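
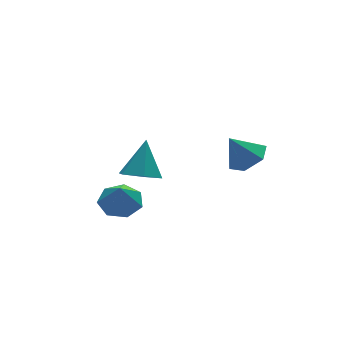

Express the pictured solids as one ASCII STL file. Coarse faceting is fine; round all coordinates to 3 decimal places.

solid 
facet normal 0.489 -0.245 -0.837
outer loop
vertex 4.895 0.203 2.032
vertex 4.044 0.322 1.5
vertex 4.669 1.105 1.636
endloop
endfacet
facet normal 0.489 0.450 0.747
outer loop
vertex 4.895 0.203 2.032
vertex 4.669 1.105 1.636
vertex 3.296 0.698 2.78
endloop
endfacet
facet normal 0.489 -0.245 -0.837
outer loop
vertex 4.669 1.105 1.636
vertex 4.044 0.322 1.5
vertex 3.819 1.224 1.104
endloop
endfacet
facet normal -0.045 0.957 0.286
outer loop
vertex 4.669 1.105 1.636
vertex 3.819 1.224 1.104
vertex 3.296 0.698 2.78
endloop
endfacet
facet normal 0.489 -0.245 -0.837
outer loop
vertex 3.819 1.224 1.104
vertex 4.044 0.322 1.5
vertex 3.194 0.441 0.968
endloop
endfacet
facet normal -0.777 0.628 -0.045
outer loop
vertex 3.819 1.224 1.104
vertex 3.194 0.441 0.968
vertex 3.296 0.698 2.78
endloop
endfacet
facet normal 0.489 -0.245 -0.837
outer loop
vertex 3.194 0.441 0.968
vertex 4.044 0.322 1.5
vertex 3.42 -0.46 1.364
endloop
endfacet
facet normal -0.975 -0.207 0.084
outer loop
vertex 3.194 0.441 0.968
vertex 3.42 -0.46 1.364
vertex 3.296 0.698 2.78
endloop
endfacet
facet normal 0.489 -0.245 -0.837
outer loop
vertex 3.42 -0.46 1.364
vertex 4.044 0.322 1.5
vertex 4.27 -0.579 1.896
endloop
endfacet
facet normal -0.441 -0.713 0.545
outer loop
vertex 3.42 -0.46 1.364
vertex 4.27 -0.579 1.896
vertex 3.296 0.698 2.78
endloop
endfacet
facet normal 0.489 -0.245 -0.837
outer loop
vertex 4.27 -0.579 1.896
vertex 4.044 0.322 1.5
vertex 4.895 0.203 2.032
endloop
endfacet
facet normal 0.291 -0.385 0.876
outer loop
vertex 4.27 -0.579 1.896
vertex 4.895 0.203 2.032
vertex 3.296 0.698 2.78
endloop
endfacet
facet normal 0.167 0.326 -0.931
outer loop
vertex 0.033 4.392 -1.657
vertex -0.545 3.603 -2.037
vertex -0.856 4.566 -1.756
endloop
endfacet
facet normal 0.022 0.577 0.817
outer loop
vertex 0.033 4.392 -1.657
vertex -0.856 4.566 -1.756
vertex -0.775 3.157 -0.763
endloop
endfacet
facet normal 0.168 0.326 -0.930
outer loop
vertex -0.856 4.566 -1.756
vertex -0.545 3.603 -2.037
vertex -1.511 4.015 -2.067
endloop
endfacet
facet normal -0.650 0.412 0.638
outer loop
vertex -0.856 4.566 -1.756
vertex -1.511 4.015 -2.067
vertex -0.775 3.157 -0.763
endloop
endfacet
facet normal 0.168 0.326 -0.930
outer loop
vertex -1.511 4.015 -2.067
vertex -0.545 3.603 -2.037
vertex -1.439 3.154 -2.356
endloop
endfacet
facet normal -0.904 -0.202 0.377
outer loop
vertex -1.511 4.015 -2.067
vertex -1.439 3.154 -2.356
vertex -0.775 3.157 -0.763
endloop
endfacet
facet normal 0.168 0.326 -0.930
outer loop
vertex -1.439 3.154 -2.356
vertex -0.545 3.603 -2.037
vertex -0.694 2.631 -2.405
endloop
endfacet
facet normal -0.549 -0.804 0.230
outer loop
vertex -1.439 3.154 -2.356
vertex -0.694 2.631 -2.405
vertex -0.775 3.157 -0.763
endloop
endfacet
facet normal 0.167 0.327 -0.930
outer loop
vertex -0.694 2.631 -2.405
vertex -0.545 3.603 -2.037
vertex 0.163 2.841 -2.177
endloop
endfacet
facet normal 0.148 -0.940 0.308
outer loop
vertex -0.694 2.631 -2.405
vertex 0.163 2.841 -2.177
vertex -0.775 3.157 -0.763
endloop
endfacet
facet normal 0.167 0.326 -0.930
outer loop
vertex 0.163 2.841 -2.177
vertex -0.545 3.603 -2.037
vertex 0.486 3.625 -1.844
endloop
endfacet
facet normal 0.662 -0.507 0.552
outer loop
vertex 0.163 2.841 -2.177
vertex 0.486 3.625 -1.844
vertex -0.775 3.157 -0.763
endloop
endfacet
facet normal 0.167 0.326 -0.931
outer loop
vertex 0.486 3.625 -1.844
vertex -0.545 3.603 -2.037
vertex 0.033 4.392 -1.657
endloop
endfacet
facet normal 0.605 0.168 0.778
outer loop
vertex 0.486 3.625 -1.844
vertex 0.033 4.392 -1.657
vertex -0.775 3.157 -0.763
endloop
endfacet
facet normal -0.384 -0.451 -0.806
outer loop
vertex -0.669 -0.337 2.36
vertex -1.533 -0.386 2.799
vertex -1.306 0.387 2.258
endloop
endfacet
facet normal 0.750 0.632 -0.196
outer loop
vertex -0.669 -0.337 2.36
vertex -1.306 0.387 2.258
vertex -0.827 0.446 4.281
endloop
endfacet
facet normal -0.383 -0.452 -0.806
outer loop
vertex -1.306 0.387 2.258
vertex -1.533 -0.386 2.799
vertex -2.17 0.338 2.696
endloop
endfacet
facet normal -0.064 0.998 -0.014
outer loop
vertex -1.306 0.387 2.258
vertex -2.17 0.338 2.696
vertex -0.827 0.446 4.281
endloop
endfacet
facet normal -0.383 -0.452 -0.806
outer loop
vertex -2.17 0.338 2.696
vertex -1.533 -0.386 2.799
vertex -2.397 -0.434 3.237
endloop
endfacet
facet normal -0.654 0.554 0.516
outer loop
vertex -2.17 0.338 2.696
vertex -2.397 -0.434 3.237
vertex -0.827 0.446 4.281
endloop
endfacet
facet normal -0.383 -0.452 -0.805
outer loop
vertex -2.397 -0.434 3.237
vertex -1.533 -0.386 2.799
vertex -1.759 -1.158 3.34
endloop
endfacet
facet normal -0.431 -0.257 0.865
outer loop
vertex -2.397 -0.434 3.237
vertex -1.759 -1.158 3.34
vertex -0.827 0.446 4.281
endloop
endfacet
facet normal -0.384 -0.452 -0.805
outer loop
vertex -1.759 -1.158 3.34
vertex -1.533 -0.386 2.799
vertex -0.896 -1.11 2.902
endloop
endfacet
facet normal 0.381 -0.623 0.683
outer loop
vertex -1.759 -1.158 3.34
vertex -0.896 -1.11 2.902
vertex -0.827 0.446 4.281
endloop
endfacet
facet normal -0.384 -0.452 -0.805
outer loop
vertex -0.896 -1.11 2.902
vertex -1.533 -0.386 2.799
vertex -0.669 -0.337 2.36
endloop
endfacet
facet normal 0.972 -0.178 0.153
outer loop
vertex -0.896 -1.11 2.902
vertex -0.669 -0.337 2.36
vertex -0.827 0.446 4.281
endloop
endfacet

endsolid


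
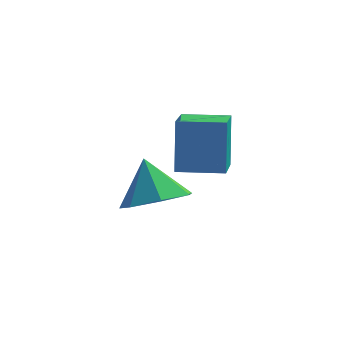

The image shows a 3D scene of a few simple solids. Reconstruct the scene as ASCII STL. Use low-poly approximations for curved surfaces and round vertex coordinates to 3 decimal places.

solid 
facet normal 0.359 -0.419 -0.834
outer loop
vertex -0.466 3.504 -4.032
vertex -1.302 2.836 -4.056
vertex -1.208 3.804 -4.502
endloop
endfacet
facet normal 0.211 0.940 0.267
outer loop
vertex -0.466 3.504 -4.032
vertex -1.208 3.804 -4.502
vertex -1.838 3.464 -2.804
endloop
endfacet
facet normal 0.357 -0.419 -0.835
outer loop
vertex -1.208 3.804 -4.502
vertex -1.302 2.836 -4.056
vertex -2.021 3.376 -4.635
endloop
endfacet
facet normal -0.466 0.885 0.004
outer loop
vertex -1.208 3.804 -4.502
vertex -2.021 3.376 -4.635
vertex -1.838 3.464 -2.804
endloop
endfacet
facet normal 0.358 -0.418 -0.835
outer loop
vertex -2.021 3.376 -4.635
vertex -1.302 2.836 -4.056
vertex -2.292 2.541 -4.333
endloop
endfacet
facet normal -0.940 0.333 0.078
outer loop
vertex -2.021 3.376 -4.635
vertex -2.292 2.541 -4.333
vertex -1.838 3.464 -2.804
endloop
endfacet
facet normal 0.358 -0.418 -0.835
outer loop
vertex -2.292 2.541 -4.333
vertex -1.302 2.836 -4.056
vertex -1.817 1.928 -3.822
endloop
endfacet
facet normal -0.851 -0.298 0.433
outer loop
vertex -2.292 2.541 -4.333
vertex -1.817 1.928 -3.822
vertex -1.838 3.464 -2.804
endloop
endfacet
facet normal 0.358 -0.418 -0.835
outer loop
vertex -1.817 1.928 -3.822
vertex -1.302 2.836 -4.056
vertex -0.954 1.999 -3.487
endloop
endfacet
facet normal -0.267 -0.535 0.802
outer loop
vertex -1.817 1.928 -3.822
vertex -0.954 1.999 -3.487
vertex -1.838 3.464 -2.804
endloop
endfacet
facet normal 0.357 -0.419 -0.835
outer loop
vertex -0.954 1.999 -3.487
vertex -1.302 2.836 -4.056
vertex -0.352 2.7 -3.581
endloop
endfacet
facet normal 0.372 -0.198 0.907
outer loop
vertex -0.954 1.999 -3.487
vertex -0.352 2.7 -3.581
vertex -1.838 3.464 -2.804
endloop
endfacet
facet normal 0.358 -0.418 -0.835
outer loop
vertex -0.352 2.7 -3.581
vertex -1.302 2.836 -4.056
vertex -0.466 3.504 -4.032
endloop
endfacet
facet normal 0.585 0.458 0.669
outer loop
vertex -0.352 2.7 -3.581
vertex -0.466 3.504 -4.032
vertex -1.838 3.464 -2.804
endloop
endfacet
facet normal -0.990 -0.137 -0.024
outer loop
vertex -0.5 1.729 -0.147
vertex -0.674 3.078 -0.65
vertex -0.383 1.157 -1.723
endloop
endfacet
facet normal 0.120 -0.930 0.347
outer loop
vertex 0.954 1.342 -1.69
vertex -0.5 1.729 -0.147
vertex -0.383 1.157 -1.723
endloop
endfacet
facet normal -0.990 -0.137 -0.024
outer loop
vertex -0.383 1.157 -1.723
vertex -0.674 3.078 -0.65
vertex -0.557 2.506 -2.225
endloop
endfacet
facet normal 0.070 -0.340 -0.938
outer loop
vertex -0.557 2.506 -2.225
vertex 0.954 1.342 -1.69
vertex -0.383 1.157 -1.723
endloop
endfacet
facet normal -0.070 0.341 0.938
outer loop
vertex -0.5 1.729 -0.147
vertex 0.663 3.263 -0.617
vertex -0.674 3.078 -0.65
endloop
endfacet
facet normal 0.120 -0.930 0.347
outer loop
vertex 0.837 1.914 -0.115
vertex -0.5 1.729 -0.147
vertex 0.954 1.342 -1.69
endloop
endfacet
facet normal -0.069 0.340 0.938
outer loop
vertex 0.837 1.914 -0.115
vertex 0.663 3.263 -0.617
vertex -0.5 1.729 -0.147
endloop
endfacet
facet normal -0.120 0.930 -0.347
outer loop
vertex -0.674 3.078 -0.65
vertex 0.663 3.263 -0.617
vertex -0.557 2.506 -2.225
endloop
endfacet
facet normal 0.070 -0.341 -0.938
outer loop
vertex 0.78 2.691 -2.193
vertex 0.954 1.342 -1.69
vertex -0.557 2.506 -2.225
endloop
endfacet
facet normal -0.120 0.930 -0.347
outer loop
vertex -0.557 2.506 -2.225
vertex 0.663 3.263 -0.617
vertex 0.78 2.691 -2.193
endloop
endfacet
facet normal 0.990 0.137 0.024
outer loop
vertex 0.78 2.691 -2.193
vertex 0.837 1.914 -0.115
vertex 0.954 1.342 -1.69
endloop
endfacet
facet normal 0.990 0.137 0.024
outer loop
vertex 0.663 3.263 -0.617
vertex 0.837 1.914 -0.115
vertex 0.78 2.691 -2.193
endloop
endfacet

endsolid


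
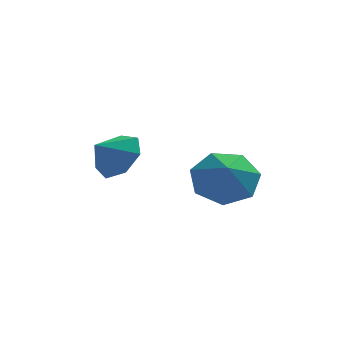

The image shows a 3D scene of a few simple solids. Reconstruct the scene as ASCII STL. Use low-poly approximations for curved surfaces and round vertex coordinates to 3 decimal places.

solid 
facet normal -0.054 0.740 -0.671
outer loop
vertex 4.048 -0.459 -3.258
vertex 3.26 -0.015 -2.705
vertex 4.304 0.144 -2.613
endloop
endfacet
facet normal 0.765 -0.593 0.251
outer loop
vertex 4.048 -0.459 -3.258
vertex 4.304 0.144 -2.613
vertex 3.32 -0.845 -1.955
endloop
endfacet
facet normal -0.054 0.740 -0.670
outer loop
vertex 4.304 0.144 -2.613
vertex 3.26 -0.015 -2.705
vertex 3.774 0.627 -2.037
endloop
endfacet
facet normal 0.655 -0.161 0.738
outer loop
vertex 4.304 0.144 -2.613
vertex 3.774 0.627 -2.037
vertex 3.32 -0.845 -1.955
endloop
endfacet
facet normal -0.054 0.740 -0.670
outer loop
vertex 3.774 0.627 -2.037
vertex 3.26 -0.015 -2.705
vertex 2.857 0.626 -1.964
endloop
endfacet
facet normal 0.079 0.031 0.996
outer loop
vertex 3.774 0.627 -2.037
vertex 2.857 0.626 -1.964
vertex 3.32 -0.845 -1.955
endloop
endfacet
facet normal -0.054 0.741 -0.670
outer loop
vertex 2.857 0.626 -1.964
vertex 3.26 -0.015 -2.705
vertex 2.243 0.142 -2.45
endloop
endfacet
facet normal -0.531 -0.162 0.832
outer loop
vertex 2.857 0.626 -1.964
vertex 2.243 0.142 -2.45
vertex 3.32 -0.845 -1.955
endloop
endfacet
facet normal -0.054 0.741 -0.670
outer loop
vertex 2.243 0.142 -2.45
vertex 3.26 -0.015 -2.705
vertex 2.396 -0.46 -3.128
endloop
endfacet
facet normal -0.715 -0.595 0.367
outer loop
vertex 2.243 0.142 -2.45
vertex 2.396 -0.46 -3.128
vertex 3.32 -0.845 -1.955
endloop
endfacet
facet normal -0.053 0.740 -0.670
outer loop
vertex 2.396 -0.46 -3.128
vertex 3.26 -0.015 -2.705
vertex 3.199 -0.728 -3.488
endloop
endfacet
facet normal -0.335 -0.941 -0.045
outer loop
vertex 2.396 -0.46 -3.128
vertex 3.199 -0.728 -3.488
vertex 3.32 -0.845 -1.955
endloop
endfacet
facet normal -0.053 0.740 -0.670
outer loop
vertex 3.199 -0.728 -3.488
vertex 3.26 -0.015 -2.705
vertex 4.048 -0.459 -3.258
endloop
endfacet
facet normal 0.324 -0.941 -0.097
outer loop
vertex 3.199 -0.728 -3.488
vertex 4.048 -0.459 -3.258
vertex 3.32 -0.845 -1.955
endloop
endfacet
facet normal 0.653 0.437 -0.619
outer loop
vertex 0.647 2.562 -2.098
vertex 0.053 2.42 -2.825
vertex 0.106 3.167 -2.241
endloop
endfacet
facet normal -0.119 0.127 0.985
outer loop
vertex 0.647 2.562 -2.098
vertex 0.106 3.167 -2.241
vertex -0.633 1.96 -2.175
endloop
endfacet
facet normal 0.652 0.438 -0.619
outer loop
vertex 0.106 3.167 -2.241
vertex 0.053 2.42 -2.825
vertex -0.476 3.209 -2.824
endloop
endfacet
facet normal -0.627 0.420 0.656
outer loop
vertex 0.106 3.167 -2.241
vertex -0.476 3.209 -2.824
vertex -0.633 1.96 -2.175
endloop
endfacet
facet normal 0.652 0.438 -0.619
outer loop
vertex -0.476 3.209 -2.824
vertex 0.053 2.42 -2.825
vertex -0.659 2.657 -3.408
endloop
endfacet
facet normal -0.974 0.188 0.127
outer loop
vertex -0.476 3.209 -2.824
vertex -0.659 2.657 -3.408
vertex -0.633 1.96 -2.175
endloop
endfacet
facet normal 0.652 0.437 -0.619
outer loop
vertex -0.659 2.657 -3.408
vertex 0.053 2.42 -2.825
vertex -0.307 1.926 -3.553
endloop
endfacet
facet normal -0.897 -0.392 -0.203
outer loop
vertex -0.659 2.657 -3.408
vertex -0.307 1.926 -3.553
vertex -0.633 1.96 -2.175
endloop
endfacet
facet normal 0.652 0.437 -0.619
outer loop
vertex -0.307 1.926 -3.553
vertex 0.053 2.42 -2.825
vertex 0.316 1.567 -3.15
endloop
endfacet
facet normal -0.455 -0.886 -0.086
outer loop
vertex -0.307 1.926 -3.553
vertex 0.316 1.567 -3.15
vertex -0.633 1.96 -2.175
endloop
endfacet
facet normal 0.653 0.437 -0.619
outer loop
vertex 0.316 1.567 -3.15
vertex 0.053 2.42 -2.825
vertex 0.741 1.85 -2.502
endloop
endfacet
facet normal 0.019 -0.921 0.390
outer loop
vertex 0.316 1.567 -3.15
vertex 0.741 1.85 -2.502
vertex -0.633 1.96 -2.175
endloop
endfacet
facet normal 0.653 0.437 -0.619
outer loop
vertex 0.741 1.85 -2.502
vertex 0.053 2.42 -2.825
vertex 0.647 2.562 -2.098
endloop
endfacet
facet normal 0.169 -0.469 0.867
outer loop
vertex 0.741 1.85 -2.502
vertex 0.647 2.562 -2.098
vertex -0.633 1.96 -2.175
endloop
endfacet

endsolid


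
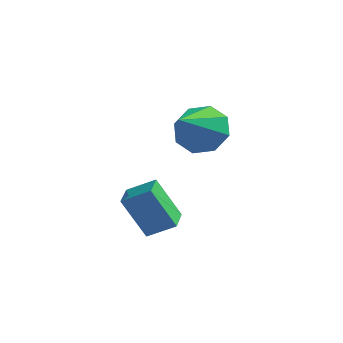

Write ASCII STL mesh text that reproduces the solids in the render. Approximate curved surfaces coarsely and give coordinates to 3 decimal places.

solid 
facet normal 0.101 0.776 -0.623
outer loop
vertex -0.399 3.795 0.067
vertex -1.079 3.482 -0.433
vertex -1.01 4.038 0.271
endloop
endfacet
facet normal 0.366 0.151 0.918
outer loop
vertex -0.399 3.795 0.067
vertex -1.01 4.038 0.271
vertex -1.261 2.078 0.693
endloop
endfacet
facet normal 0.101 0.776 -0.623
outer loop
vertex -1.01 4.038 0.271
vertex -1.079 3.482 -0.433
vertex -1.661 3.956 0.063
endloop
endfacet
facet normal -0.323 0.239 0.916
outer loop
vertex -1.01 4.038 0.271
vertex -1.661 3.956 0.063
vertex -1.261 2.078 0.693
endloop
endfacet
facet normal 0.101 0.776 -0.623
outer loop
vertex -1.661 3.956 0.063
vertex -1.079 3.482 -0.433
vertex -1.972 3.596 -0.436
endloop
endfacet
facet normal -0.848 -0.003 0.530
outer loop
vertex -1.661 3.956 0.063
vertex -1.972 3.596 -0.436
vertex -1.261 2.078 0.693
endloop
endfacet
facet normal 0.101 0.776 -0.622
outer loop
vertex -1.972 3.596 -0.436
vertex -1.079 3.482 -0.433
vertex -1.759 3.17 -0.933
endloop
endfacet
facet normal -0.901 -0.433 -0.015
outer loop
vertex -1.972 3.596 -0.436
vertex -1.759 3.17 -0.933
vertex -1.261 2.078 0.693
endloop
endfacet
facet normal 0.100 0.777 -0.621
outer loop
vertex -1.759 3.17 -0.933
vertex -1.079 3.482 -0.433
vertex -1.148 2.927 -1.138
endloop
endfacet
facet normal -0.451 -0.799 -0.398
outer loop
vertex -1.759 3.17 -0.933
vertex -1.148 2.927 -1.138
vertex -1.261 2.078 0.693
endloop
endfacet
facet normal 0.101 0.777 -0.621
outer loop
vertex -1.148 2.927 -1.138
vertex -1.079 3.482 -0.433
vertex -0.496 3.009 -0.93
endloop
endfacet
facet normal 0.238 -0.887 -0.396
outer loop
vertex -1.148 2.927 -1.138
vertex -0.496 3.009 -0.93
vertex -1.261 2.078 0.693
endloop
endfacet
facet normal 0.100 0.777 -0.622
outer loop
vertex -0.496 3.009 -0.93
vertex -1.079 3.482 -0.433
vertex -0.186 3.369 -0.431
endloop
endfacet
facet normal 0.764 -0.645 -0.010
outer loop
vertex -0.496 3.009 -0.93
vertex -0.186 3.369 -0.431
vertex -1.261 2.078 0.693
endloop
endfacet
facet normal 0.100 0.777 -0.622
outer loop
vertex -0.186 3.369 -0.431
vertex -1.079 3.482 -0.433
vertex -0.399 3.795 0.067
endloop
endfacet
facet normal 0.817 -0.216 0.534
outer loop
vertex -0.186 3.369 -0.431
vertex -0.399 3.795 0.067
vertex -1.261 2.078 0.693
endloop
endfacet
facet normal -0.838 -0.226 -0.496
outer loop
vertex -2.832 1.528 -2.737
vertex -3.018 2.414 -2.827
vertex -2.048 1.557 -4.074
endloop
endfacet
facet normal 0.205 -0.974 0.099
outer loop
vertex -1.202 1.786 -3.573
vertex -2.832 1.528 -2.737
vertex -2.048 1.557 -4.074
endloop
endfacet
facet normal -0.838 -0.227 -0.496
outer loop
vertex -2.048 1.557 -4.074
vertex -3.018 2.414 -2.827
vertex -2.235 2.443 -4.164
endloop
endfacet
facet normal 0.506 0.019 -0.863
outer loop
vertex -2.235 2.443 -4.164
vertex -1.202 1.786 -3.573
vertex -2.048 1.557 -4.074
endloop
endfacet
facet normal -0.506 -0.019 0.862
outer loop
vertex -2.832 1.528 -2.737
vertex -2.172 2.643 -2.326
vertex -3.018 2.414 -2.827
endloop
endfacet
facet normal 0.205 -0.974 0.099
outer loop
vertex -1.985 1.757 -2.236
vertex -2.832 1.528 -2.737
vertex -1.202 1.786 -3.573
endloop
endfacet
facet normal -0.505 -0.019 0.863
outer loop
vertex -1.985 1.757 -2.236
vertex -2.172 2.643 -2.326
vertex -2.832 1.528 -2.737
endloop
endfacet
facet normal -0.205 0.974 -0.099
outer loop
vertex -3.018 2.414 -2.827
vertex -2.172 2.643 -2.326
vertex -2.235 2.443 -4.164
endloop
endfacet
facet normal 0.505 0.018 -0.863
outer loop
vertex -1.388 2.672 -3.663
vertex -1.202 1.786 -3.573
vertex -2.235 2.443 -4.164
endloop
endfacet
facet normal -0.205 0.974 -0.099
outer loop
vertex -2.235 2.443 -4.164
vertex -2.172 2.643 -2.326
vertex -1.388 2.672 -3.663
endloop
endfacet
facet normal 0.838 0.226 0.496
outer loop
vertex -1.388 2.672 -3.663
vertex -1.985 1.757 -2.236
vertex -1.202 1.786 -3.573
endloop
endfacet
facet normal 0.838 0.227 0.496
outer loop
vertex -2.172 2.643 -2.326
vertex -1.985 1.757 -2.236
vertex -1.388 2.672 -3.663
endloop
endfacet

endsolid


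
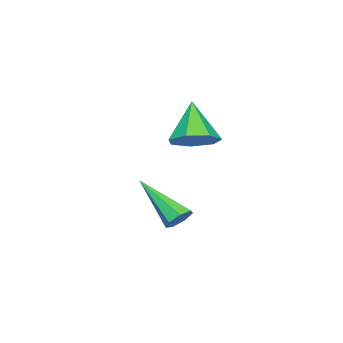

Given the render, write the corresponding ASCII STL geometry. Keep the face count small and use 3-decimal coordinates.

solid 
facet normal 0.460 0.309 -0.832
outer loop
vertex 0.081 1.763 1.353
vertex -0.543 2.34 1.222
vertex 0.19 2.434 1.662
endloop
endfacet
facet normal 0.602 -0.413 0.684
outer loop
vertex 0.081 1.763 1.353
vertex 0.19 2.434 1.662
vertex -1.317 1.82 2.618
endloop
endfacet
facet normal 0.460 0.310 -0.832
outer loop
vertex 0.19 2.434 1.662
vertex -0.543 2.34 1.222
vertex -0.254 3.034 1.64
endloop
endfacet
facet normal 0.405 0.331 0.852
outer loop
vertex 0.19 2.434 1.662
vertex -0.254 3.034 1.64
vertex -1.317 1.82 2.618
endloop
endfacet
facet normal 0.460 0.309 -0.832
outer loop
vertex -0.254 3.034 1.64
vertex -0.543 2.34 1.222
vertex -0.915 3.111 1.303
endloop
endfacet
facet normal -0.242 0.728 0.641
outer loop
vertex -0.254 3.034 1.64
vertex -0.915 3.111 1.303
vertex -1.317 1.82 2.618
endloop
endfacet
facet normal 0.462 0.310 -0.831
outer loop
vertex -0.915 3.111 1.303
vertex -0.543 2.34 1.222
vertex -1.296 2.609 0.904
endloop
endfacet
facet normal -0.852 0.479 0.210
outer loop
vertex -0.915 3.111 1.303
vertex -1.296 2.609 0.904
vertex -1.317 1.82 2.618
endloop
endfacet
facet normal 0.462 0.310 -0.831
outer loop
vertex -1.296 2.609 0.904
vertex -0.543 2.34 1.222
vertex -1.11 1.904 0.744
endloop
endfacet
facet normal -0.967 -0.228 -0.117
outer loop
vertex -1.296 2.609 0.904
vertex -1.11 1.904 0.744
vertex -1.317 1.82 2.618
endloop
endfacet
facet normal 0.462 0.311 -0.831
outer loop
vertex -1.11 1.904 0.744
vertex -0.543 2.34 1.222
vertex -0.497 1.528 0.944
endloop
endfacet
facet normal -0.498 -0.862 -0.094
outer loop
vertex -1.11 1.904 0.744
vertex -0.497 1.528 0.944
vertex -1.317 1.82 2.618
endloop
endfacet
facet normal 0.462 0.311 -0.831
outer loop
vertex -0.497 1.528 0.944
vertex -0.543 2.34 1.222
vertex 0.081 1.763 1.353
endloop
endfacet
facet normal 0.199 -0.944 0.262
outer loop
vertex -0.497 1.528 0.944
vertex 0.081 1.763 1.353
vertex -1.317 1.82 2.618
endloop
endfacet
facet normal 0.149 0.774 -0.615
outer loop
vertex 0.11 1.796 -2.195
vertex -0.433 1.871 -2.232
vertex -0.08 2.09 -1.871
endloop
endfacet
facet normal 0.848 -0.036 0.529
outer loop
vertex 0.11 1.796 -2.195
vertex -0.08 2.09 -1.871
vertex -0.747 0.229 -0.928
endloop
endfacet
facet normal 0.148 0.775 -0.614
outer loop
vertex -0.08 2.09 -1.871
vertex -0.433 1.871 -2.232
vertex -0.537 2.219 -1.818
endloop
endfacet
facet normal 0.212 0.380 0.900
outer loop
vertex -0.08 2.09 -1.871
vertex -0.537 2.219 -1.818
vertex -0.747 0.229 -0.928
endloop
endfacet
facet normal 0.148 0.775 -0.614
outer loop
vertex -0.537 2.219 -1.818
vertex -0.433 1.871 -2.232
vertex -0.915 2.086 -2.077
endloop
endfacet
facet normal -0.610 0.376 0.697
outer loop
vertex -0.537 2.219 -1.818
vertex -0.915 2.086 -2.077
vertex -0.747 0.229 -0.928
endloop
endfacet
facet normal 0.147 0.774 -0.615
outer loop
vertex -0.915 2.086 -2.077
vertex -0.433 1.871 -2.232
vertex -0.931 1.791 -2.452
endloop
endfacet
facet normal -0.996 -0.043 0.076
outer loop
vertex -0.915 2.086 -2.077
vertex -0.931 1.791 -2.452
vertex -0.747 0.229 -0.928
endloop
endfacet
facet normal 0.147 0.775 -0.615
outer loop
vertex -0.931 1.791 -2.452
vertex -0.433 1.871 -2.232
vertex -0.572 1.557 -2.661
endloop
endfacet
facet normal -0.658 -0.564 -0.499
outer loop
vertex -0.931 1.791 -2.452
vertex -0.572 1.557 -2.661
vertex -0.747 0.229 -0.928
endloop
endfacet
facet normal 0.148 0.775 -0.615
outer loop
vertex -0.572 1.557 -2.661
vertex -0.433 1.871 -2.232
vertex -0.108 1.559 -2.547
endloop
endfacet
facet normal 0.149 -0.792 -0.592
outer loop
vertex -0.572 1.557 -2.661
vertex -0.108 1.559 -2.547
vertex -0.747 0.229 -0.928
endloop
endfacet
facet normal 0.149 0.775 -0.614
outer loop
vertex -0.108 1.559 -2.547
vertex -0.433 1.871 -2.232
vertex 0.11 1.796 -2.195
endloop
endfacet
facet normal 0.820 -0.556 -0.133
outer loop
vertex -0.108 1.559 -2.547
vertex 0.11 1.796 -2.195
vertex -0.747 0.229 -0.928
endloop
endfacet

endsolid


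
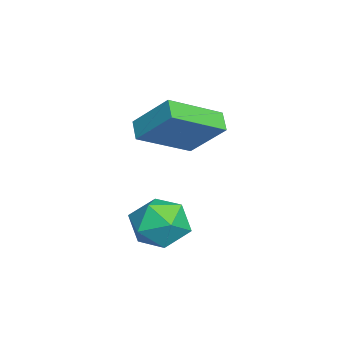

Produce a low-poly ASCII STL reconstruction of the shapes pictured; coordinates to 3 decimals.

solid 
facet normal 0.361 0.852 0.380
outer loop
vertex 0.096 3.356 -2.831
vertex -0.167 3.041 -1.875
vertex 0.773 2.813 -2.257
endloop
endfacet
facet normal 0.714 0.667 -0.212
outer loop
vertex 0.096 3.356 -2.831
vertex 0.773 2.813 -2.257
vertex 0.666 2.605 -3.272
endloop
endfacet
facet normal 0.242 0.621 -0.745
outer loop
vertex 0.096 3.356 -2.831
vertex 0.666 2.605 -3.272
vertex -0.341 2.705 -3.516
endloop
endfacet
facet normal -0.402 0.778 -0.483
outer loop
vertex 0.096 3.356 -2.831
vertex -0.341 2.705 -3.516
vertex -0.856 2.974 -2.653
endloop
endfacet
facet normal -0.329 0.920 0.213
outer loop
vertex 0.096 3.356 -2.831
vertex -0.856 2.974 -2.653
vertex -0.167 3.041 -1.875
endloop
endfacet
facet normal 0.994 0.019 -0.109
outer loop
vertex 0.666 2.605 -3.272
vertex 0.773 2.813 -2.257
vertex 0.756 1.826 -2.587
endloop
endfacet
facet normal 0.422 0.318 0.849
outer loop
vertex 0.773 2.813 -2.257
vertex -0.167 3.041 -1.875
vertex 0.241 2.095 -1.724
endloop
endfacet
facet normal -0.695 0.428 0.578
outer loop
vertex -0.167 3.041 -1.875
vertex -0.856 2.974 -2.653
vertex -0.766 2.195 -1.968
endloop
endfacet
facet normal -0.814 0.197 -0.547
outer loop
vertex -0.856 2.974 -2.653
vertex -0.341 2.705 -3.516
vertex -0.873 1.987 -2.983
endloop
endfacet
facet normal 0.230 -0.056 -0.972
outer loop
vertex -0.341 2.705 -3.516
vertex 0.666 2.605 -3.272
vertex 0.067 1.759 -3.365
endloop
endfacet
facet normal 0.402 -0.778 0.483
outer loop
vertex -0.196 1.444 -2.409
vertex 0.756 1.826 -2.587
vertex 0.241 2.095 -1.724
endloop
endfacet
facet normal -0.242 -0.621 0.745
outer loop
vertex -0.196 1.444 -2.409
vertex 0.241 2.095 -1.724
vertex -0.766 2.195 -1.968
endloop
endfacet
facet normal -0.714 -0.667 0.212
outer loop
vertex -0.196 1.444 -2.409
vertex -0.766 2.195 -1.968
vertex -0.873 1.987 -2.983
endloop
endfacet
facet normal -0.361 -0.852 -0.380
outer loop
vertex -0.196 1.444 -2.409
vertex -0.873 1.987 -2.983
vertex 0.067 1.759 -3.365
endloop
endfacet
facet normal 0.329 -0.920 -0.213
outer loop
vertex -0.196 1.444 -2.409
vertex 0.067 1.759 -3.365
vertex 0.756 1.826 -2.587
endloop
endfacet
facet normal 0.814 -0.197 0.547
outer loop
vertex 0.241 2.095 -1.724
vertex 0.756 1.826 -2.587
vertex 0.773 2.813 -2.257
endloop
endfacet
facet normal -0.230 0.056 0.972
outer loop
vertex -0.766 2.195 -1.968
vertex 0.241 2.095 -1.724
vertex -0.167 3.041 -1.875
endloop
endfacet
facet normal -0.994 -0.019 0.109
outer loop
vertex -0.873 1.987 -2.983
vertex -0.766 2.195 -1.968
vertex -0.856 2.974 -2.653
endloop
endfacet
facet normal -0.422 -0.318 -0.849
outer loop
vertex 0.067 1.759 -3.365
vertex -0.873 1.987 -2.983
vertex -0.341 2.705 -3.516
endloop
endfacet
facet normal 0.695 -0.428 -0.578
outer loop
vertex 0.756 1.826 -2.587
vertex 0.067 1.759 -3.365
vertex 0.666 2.605 -3.272
endloop
endfacet
facet normal -0.511 0.734 -0.448
outer loop
vertex -3.355 4.031 0.575
vertex -2.718 4.198 0.121
vertex -3.927 2.886 -0.648
endloop
endfacet
facet normal -0.796 -0.209 0.568
outer loop
vertex -2.822 1.302 0.319
vertex -3.355 4.031 0.575
vertex -3.927 2.886 -0.648
endloop
endfacet
facet normal -0.511 0.734 -0.448
outer loop
vertex -3.927 2.886 -0.648
vertex -2.718 4.198 0.121
vertex -3.29 3.053 -1.102
endloop
endfacet
facet normal -0.323 -0.647 -0.691
outer loop
vertex -3.29 3.053 -1.102
vertex -2.822 1.302 0.319
vertex -3.927 2.886 -0.648
endloop
endfacet
facet normal 0.323 0.647 0.691
outer loop
vertex -3.355 4.031 0.575
vertex -1.613 2.614 1.088
vertex -2.718 4.198 0.121
endloop
endfacet
facet normal -0.796 -0.209 0.568
outer loop
vertex -2.25 2.447 1.542
vertex -3.355 4.031 0.575
vertex -2.822 1.302 0.319
endloop
endfacet
facet normal 0.323 0.647 0.691
outer loop
vertex -2.25 2.447 1.542
vertex -1.613 2.614 1.088
vertex -3.355 4.031 0.575
endloop
endfacet
facet normal 0.796 0.209 -0.568
outer loop
vertex -2.718 4.198 0.121
vertex -1.613 2.614 1.088
vertex -3.29 3.053 -1.102
endloop
endfacet
facet normal -0.323 -0.647 -0.691
outer loop
vertex -2.185 1.469 -0.135
vertex -2.822 1.302 0.319
vertex -3.29 3.053 -1.102
endloop
endfacet
facet normal 0.796 0.209 -0.568
outer loop
vertex -3.29 3.053 -1.102
vertex -1.613 2.614 1.088
vertex -2.185 1.469 -0.135
endloop
endfacet
facet normal 0.511 -0.734 0.448
outer loop
vertex -2.185 1.469 -0.135
vertex -2.25 2.447 1.542
vertex -2.822 1.302 0.319
endloop
endfacet
facet normal 0.511 -0.734 0.448
outer loop
vertex -1.613 2.614 1.088
vertex -2.25 2.447 1.542
vertex -2.185 1.469 -0.135
endloop
endfacet

endsolid


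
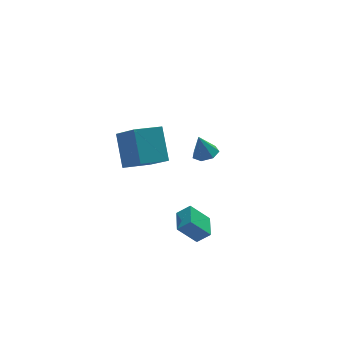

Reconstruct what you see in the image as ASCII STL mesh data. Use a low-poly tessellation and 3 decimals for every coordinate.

solid 
facet normal 0.245 -0.149 -0.958
outer loop
vertex 0.433 -1.566 2.701
vertex -0.19 -1.248 2.492
vertex 0.462 -0.94 2.611
endloop
endfacet
facet normal 0.756 0.059 0.652
outer loop
vertex 0.433 -1.566 2.701
vertex 0.462 -0.94 2.611
vertex -0.51 -1.052 3.748
endloop
endfacet
facet normal 0.245 -0.148 -0.958
outer loop
vertex 0.462 -0.94 2.611
vertex -0.19 -1.248 2.492
vertex -0.0 -0.545 2.432
endloop
endfacet
facet normal 0.462 0.753 0.469
outer loop
vertex 0.462 -0.94 2.611
vertex -0.0 -0.545 2.432
vertex -0.51 -1.052 3.748
endloop
endfacet
facet normal 0.245 -0.148 -0.958
outer loop
vertex -0.0 -0.545 2.432
vertex -0.19 -1.248 2.492
vertex -0.605 -0.679 2.298
endloop
endfacet
facet normal -0.263 0.930 0.256
outer loop
vertex -0.0 -0.545 2.432
vertex -0.605 -0.679 2.298
vertex -0.51 -1.052 3.748
endloop
endfacet
facet normal 0.244 -0.149 -0.958
outer loop
vertex -0.605 -0.679 2.298
vertex -0.19 -1.248 2.492
vertex -0.897 -1.241 2.311
endloop
endfacet
facet normal -0.872 0.457 0.175
outer loop
vertex -0.605 -0.679 2.298
vertex -0.897 -1.241 2.311
vertex -0.51 -1.052 3.748
endloop
endfacet
facet normal 0.244 -0.148 -0.958
outer loop
vertex -0.897 -1.241 2.311
vertex -0.19 -1.248 2.492
vertex -0.656 -1.808 2.46
endloop
endfacet
facet normal -0.907 -0.311 0.285
outer loop
vertex -0.897 -1.241 2.311
vertex -0.656 -1.808 2.46
vertex -0.51 -1.052 3.748
endloop
endfacet
facet normal 0.245 -0.149 -0.958
outer loop
vertex -0.656 -1.808 2.46
vertex -0.19 -1.248 2.492
vertex -0.064 -1.953 2.634
endloop
endfacet
facet normal -0.342 -0.793 0.504
outer loop
vertex -0.656 -1.808 2.46
vertex -0.064 -1.953 2.634
vertex -0.51 -1.052 3.748
endloop
endfacet
facet normal 0.245 -0.149 -0.958
outer loop
vertex -0.064 -1.953 2.634
vertex -0.19 -1.248 2.492
vertex 0.433 -1.566 2.701
endloop
endfacet
facet normal 0.399 -0.628 0.668
outer loop
vertex -0.064 -1.953 2.634
vertex 0.433 -1.566 2.701
vertex -0.51 -1.052 3.748
endloop
endfacet
facet normal -0.969 -0.098 0.228
outer loop
vertex -2.87 2.09 2.552
vertex -3.352 3.57 1.141
vertex -3.076 0.565 1.022
endloop
endfacet
facet normal 0.229 -0.705 0.671
outer loop
vertex -1.448 0.73 0.639
vertex -2.87 2.09 2.552
vertex -3.076 0.565 1.022
endloop
endfacet
facet normal -0.969 -0.098 0.227
outer loop
vertex -3.076 0.565 1.022
vertex -3.352 3.57 1.141
vertex -3.557 2.045 -0.389
endloop
endfacet
facet normal -0.095 -0.703 -0.705
outer loop
vertex -3.557 2.045 -0.389
vertex -1.448 0.73 0.639
vertex -3.076 0.565 1.022
endloop
endfacet
facet normal 0.095 0.703 0.705
outer loop
vertex -2.87 2.09 2.552
vertex -1.724 3.735 0.758
vertex -3.352 3.57 1.141
endloop
endfacet
facet normal 0.230 -0.705 0.672
outer loop
vertex -1.243 2.255 2.169
vertex -2.87 2.09 2.552
vertex -1.448 0.73 0.639
endloop
endfacet
facet normal 0.095 0.703 0.705
outer loop
vertex -1.243 2.255 2.169
vertex -1.724 3.735 0.758
vertex -2.87 2.09 2.552
endloop
endfacet
facet normal -0.229 0.705 -0.672
outer loop
vertex -3.352 3.57 1.141
vertex -1.724 3.735 0.758
vertex -3.557 2.045 -0.389
endloop
endfacet
facet normal -0.095 -0.703 -0.705
outer loop
vertex -1.93 2.21 -0.772
vertex -1.448 0.73 0.639
vertex -3.557 2.045 -0.389
endloop
endfacet
facet normal -0.230 0.705 -0.671
outer loop
vertex -3.557 2.045 -0.389
vertex -1.724 3.735 0.758
vertex -1.93 2.21 -0.772
endloop
endfacet
facet normal 0.969 0.098 -0.228
outer loop
vertex -1.93 2.21 -0.772
vertex -1.243 2.255 2.169
vertex -1.448 0.73 0.639
endloop
endfacet
facet normal 0.969 0.098 -0.228
outer loop
vertex -1.724 3.735 0.758
vertex -1.243 2.255 2.169
vertex -1.93 2.21 -0.772
endloop
endfacet
facet normal -0.639 0.186 0.746
outer loop
vertex -2.304 -4.605 0.46
vertex -1.854 -3.366 0.536
vertex -2.945 -4.334 -0.157
endloop
endfacet
facet normal -0.341 -0.938 -0.058
outer loop
vertex -1.986 -4.614 -1.276
vertex -2.304 -4.605 0.46
vertex -2.945 -4.334 -0.157
endloop
endfacet
facet normal -0.639 0.186 0.746
outer loop
vertex -2.945 -4.334 -0.157
vertex -1.854 -3.366 0.536
vertex -2.495 -3.095 -0.081
endloop
endfacet
facet normal -0.689 0.291 -0.664
outer loop
vertex -2.495 -3.095 -0.081
vertex -1.986 -4.614 -1.276
vertex -2.945 -4.334 -0.157
endloop
endfacet
facet normal 0.689 -0.291 0.664
outer loop
vertex -2.304 -4.605 0.46
vertex -0.895 -3.646 -0.583
vertex -1.854 -3.366 0.536
endloop
endfacet
facet normal -0.341 -0.938 -0.058
outer loop
vertex -1.345 -4.885 -0.659
vertex -2.304 -4.605 0.46
vertex -1.986 -4.614 -1.276
endloop
endfacet
facet normal 0.689 -0.291 0.664
outer loop
vertex -1.345 -4.885 -0.659
vertex -0.895 -3.646 -0.583
vertex -2.304 -4.605 0.46
endloop
endfacet
facet normal 0.341 0.938 0.058
outer loop
vertex -1.854 -3.366 0.536
vertex -0.895 -3.646 -0.583
vertex -2.495 -3.095 -0.081
endloop
endfacet
facet normal -0.689 0.291 -0.664
outer loop
vertex -1.536 -3.375 -1.2
vertex -1.986 -4.614 -1.276
vertex -2.495 -3.095 -0.081
endloop
endfacet
facet normal 0.341 0.938 0.058
outer loop
vertex -2.495 -3.095 -0.081
vertex -0.895 -3.646 -0.583
vertex -1.536 -3.375 -1.2
endloop
endfacet
facet normal 0.639 -0.186 -0.746
outer loop
vertex -1.536 -3.375 -1.2
vertex -1.345 -4.885 -0.659
vertex -1.986 -4.614 -1.276
endloop
endfacet
facet normal 0.639 -0.186 -0.746
outer loop
vertex -0.895 -3.646 -0.583
vertex -1.345 -4.885 -0.659
vertex -1.536 -3.375 -1.2
endloop
endfacet

endsolid


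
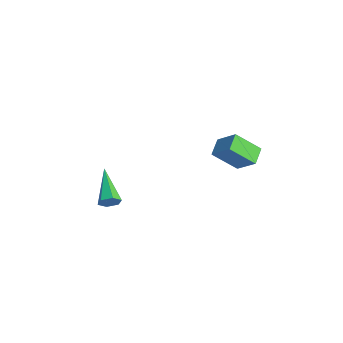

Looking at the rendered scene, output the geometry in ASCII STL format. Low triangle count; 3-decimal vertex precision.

solid 
facet normal -0.695 -0.350 -0.628
outer loop
vertex 2.143 2.662 -1.859
vertex 2.524 3.764 -2.896
vertex 2.799 2.065 -2.253
endloop
endfacet
facet normal -0.244 -0.706 0.664
outer loop
vertex 3.696 2.516 -1.444
vertex 2.143 2.662 -1.859
vertex 2.799 2.065 -2.253
endloop
endfacet
facet normal -0.696 -0.350 -0.627
outer loop
vertex 2.799 2.065 -2.253
vertex 2.524 3.764 -2.896
vertex 3.179 3.167 -3.29
endloop
endfacet
facet normal 0.676 -0.615 -0.406
outer loop
vertex 3.179 3.167 -3.29
vertex 3.696 2.516 -1.444
vertex 2.799 2.065 -2.253
endloop
endfacet
facet normal -0.676 0.616 0.406
outer loop
vertex 2.143 2.662 -1.859
vertex 3.421 4.215 -2.087
vertex 2.524 3.764 -2.896
endloop
endfacet
facet normal -0.244 -0.706 0.665
outer loop
vertex 3.041 3.113 -1.05
vertex 2.143 2.662 -1.859
vertex 3.696 2.516 -1.444
endloop
endfacet
facet normal -0.675 0.615 0.407
outer loop
vertex 3.041 3.113 -1.05
vertex 3.421 4.215 -2.087
vertex 2.143 2.662 -1.859
endloop
endfacet
facet normal 0.244 0.706 -0.664
outer loop
vertex 2.524 3.764 -2.896
vertex 3.421 4.215 -2.087
vertex 3.179 3.167 -3.29
endloop
endfacet
facet normal 0.675 -0.616 -0.406
outer loop
vertex 4.077 3.618 -2.481
vertex 3.696 2.516 -1.444
vertex 3.179 3.167 -3.29
endloop
endfacet
facet normal 0.244 0.706 -0.664
outer loop
vertex 3.179 3.167 -3.29
vertex 3.421 4.215 -2.087
vertex 4.077 3.618 -2.481
endloop
endfacet
facet normal 0.696 0.350 0.627
outer loop
vertex 4.077 3.618 -2.481
vertex 3.041 3.113 -1.05
vertex 3.696 2.516 -1.444
endloop
endfacet
facet normal 0.696 0.350 0.627
outer loop
vertex 3.421 4.215 -2.087
vertex 3.041 3.113 -1.05
vertex 4.077 3.618 -2.481
endloop
endfacet
facet normal 0.852 -0.226 -0.472
outer loop
vertex 2.839 -2.706 -3.715
vertex 2.565 -2.748 -4.19
vertex 2.777 -2.265 -4.038
endloop
endfacet
facet normal 0.303 0.590 0.748
outer loop
vertex 2.839 -2.706 -3.715
vertex 2.777 -2.265 -4.038
vertex 0.835 -2.292 -3.23
endloop
endfacet
facet normal 0.851 -0.225 -0.474
outer loop
vertex 2.777 -2.265 -4.038
vertex 2.565 -2.748 -4.19
vertex 2.502 -2.307 -4.512
endloop
endfacet
facet normal -0.041 0.997 -0.065
outer loop
vertex 2.777 -2.265 -4.038
vertex 2.502 -2.307 -4.512
vertex 0.835 -2.292 -3.23
endloop
endfacet
facet normal 0.852 -0.224 -0.473
outer loop
vertex 2.502 -2.307 -4.512
vertex 2.565 -2.748 -4.19
vertex 2.29 -2.791 -4.665
endloop
endfacet
facet normal -0.539 0.459 -0.706
outer loop
vertex 2.502 -2.307 -4.512
vertex 2.29 -2.791 -4.665
vertex 0.835 -2.292 -3.23
endloop
endfacet
facet normal 0.852 -0.225 -0.473
outer loop
vertex 2.29 -2.791 -4.665
vertex 2.565 -2.748 -4.19
vertex 2.352 -3.232 -4.343
endloop
endfacet
facet normal -0.692 -0.486 -0.533
outer loop
vertex 2.29 -2.791 -4.665
vertex 2.352 -3.232 -4.343
vertex 0.835 -2.292 -3.23
endloop
endfacet
facet normal 0.852 -0.225 -0.473
outer loop
vertex 2.352 -3.232 -4.343
vertex 2.565 -2.748 -4.19
vertex 2.627 -3.19 -3.868
endloop
endfacet
facet normal -0.348 -0.894 0.281
outer loop
vertex 2.352 -3.232 -4.343
vertex 2.627 -3.19 -3.868
vertex 0.835 -2.292 -3.23
endloop
endfacet
facet normal 0.853 -0.224 -0.472
outer loop
vertex 2.627 -3.19 -3.868
vertex 2.565 -2.748 -4.19
vertex 2.839 -2.706 -3.715
endloop
endfacet
facet normal 0.149 -0.357 0.922
outer loop
vertex 2.627 -3.19 -3.868
vertex 2.839 -2.706 -3.715
vertex 0.835 -2.292 -3.23
endloop
endfacet

endsolid


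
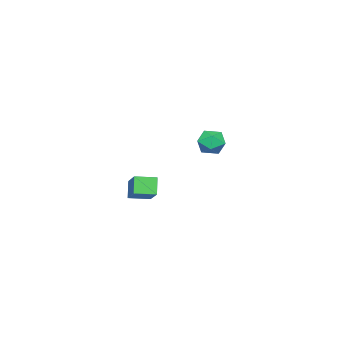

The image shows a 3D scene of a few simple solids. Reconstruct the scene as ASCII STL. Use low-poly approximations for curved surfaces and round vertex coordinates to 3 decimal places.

solid 
facet normal -0.652 0.748 -0.122
outer loop
vertex 1.782 0.847 1.992
vertex 2.781 1.861 2.866
vertex 2.289 1.139 1.073
endloop
endfacet
facet normal -0.598 -0.607 -0.523
outer loop
vertex 3.039 0.279 1.214
vertex 1.782 0.847 1.992
vertex 2.289 1.139 1.073
endloop
endfacet
facet normal -0.652 0.748 -0.122
outer loop
vertex 2.289 1.139 1.073
vertex 2.781 1.861 2.866
vertex 3.289 2.153 1.946
endloop
endfacet
facet normal 0.465 0.267 -0.844
outer loop
vertex 3.289 2.153 1.946
vertex 3.039 0.279 1.214
vertex 2.289 1.139 1.073
endloop
endfacet
facet normal -0.466 -0.268 0.843
outer loop
vertex 1.782 0.847 1.992
vertex 3.531 1.001 3.007
vertex 2.781 1.861 2.866
endloop
endfacet
facet normal -0.598 -0.607 -0.523
outer loop
vertex 2.531 -0.013 2.134
vertex 1.782 0.847 1.992
vertex 3.039 0.279 1.214
endloop
endfacet
facet normal -0.466 -0.267 0.844
outer loop
vertex 2.531 -0.013 2.134
vertex 3.531 1.001 3.007
vertex 1.782 0.847 1.992
endloop
endfacet
facet normal 0.598 0.607 0.523
outer loop
vertex 2.781 1.861 2.866
vertex 3.531 1.001 3.007
vertex 3.289 2.153 1.946
endloop
endfacet
facet normal 0.467 0.267 -0.843
outer loop
vertex 4.038 1.293 2.088
vertex 3.039 0.279 1.214
vertex 3.289 2.153 1.946
endloop
endfacet
facet normal 0.598 0.607 0.523
outer loop
vertex 3.289 2.153 1.946
vertex 3.531 1.001 3.007
vertex 4.038 1.293 2.088
endloop
endfacet
facet normal 0.652 -0.748 0.123
outer loop
vertex 4.038 1.293 2.088
vertex 2.531 -0.013 2.134
vertex 3.039 0.279 1.214
endloop
endfacet
facet normal 0.652 -0.748 0.122
outer loop
vertex 3.531 1.001 3.007
vertex 2.531 -0.013 2.134
vertex 4.038 1.293 2.088
endloop
endfacet
facet normal -0.013 0.102 0.995
outer loop
vertex -4.158 1.383 3.747
vertex -3.714 0.6 3.833
vertex -3.254 1.375 3.76
endloop
endfacet
facet normal -0.003 0.739 0.674
outer loop
vertex -4.158 1.383 3.747
vertex -3.254 1.375 3.76
vertex -3.693 1.907 3.175
endloop
endfacet
facet normal -0.574 0.780 0.248
outer loop
vertex -4.158 1.383 3.747
vertex -3.693 1.907 3.175
vertex -4.425 1.46 2.887
endloop
endfacet
facet normal -0.937 0.169 0.306
outer loop
vertex -4.158 1.383 3.747
vertex -4.425 1.46 2.887
vertex -4.438 0.653 3.293
endloop
endfacet
facet normal -0.591 -0.251 0.767
outer loop
vertex -4.158 1.383 3.747
vertex -4.438 0.653 3.293
vertex -3.714 0.6 3.833
endloop
endfacet
facet normal 0.581 0.770 0.264
outer loop
vertex -3.693 1.907 3.175
vertex -3.254 1.375 3.76
vertex -2.962 1.447 2.907
endloop
endfacet
facet normal 0.565 -0.262 0.783
outer loop
vertex -3.254 1.375 3.76
vertex -3.714 0.6 3.833
vertex -2.975 0.64 3.313
endloop
endfacet
facet normal -0.371 -0.831 0.415
outer loop
vertex -3.714 0.6 3.833
vertex -4.438 0.653 3.293
vertex -3.707 0.193 3.025
endloop
endfacet
facet normal -0.931 -0.152 -0.332
outer loop
vertex -4.438 0.653 3.293
vertex -4.425 1.46 2.887
vertex -4.146 0.725 2.44
endloop
endfacet
facet normal -0.344 0.837 -0.425
outer loop
vertex -4.425 1.46 2.887
vertex -3.693 1.907 3.175
vertex -3.686 1.5 2.367
endloop
endfacet
facet normal 0.937 -0.169 -0.306
outer loop
vertex -3.242 0.717 2.453
vertex -2.962 1.447 2.907
vertex -2.975 0.64 3.313
endloop
endfacet
facet normal 0.574 -0.780 -0.248
outer loop
vertex -3.242 0.717 2.453
vertex -2.975 0.64 3.313
vertex -3.707 0.193 3.025
endloop
endfacet
facet normal 0.003 -0.739 -0.674
outer loop
vertex -3.242 0.717 2.453
vertex -3.707 0.193 3.025
vertex -4.146 0.725 2.44
endloop
endfacet
facet normal 0.013 -0.102 -0.995
outer loop
vertex -3.242 0.717 2.453
vertex -4.146 0.725 2.44
vertex -3.686 1.5 2.367
endloop
endfacet
facet normal 0.591 0.251 -0.767
outer loop
vertex -3.242 0.717 2.453
vertex -3.686 1.5 2.367
vertex -2.962 1.447 2.907
endloop
endfacet
facet normal 0.931 0.152 0.332
outer loop
vertex -2.975 0.64 3.313
vertex -2.962 1.447 2.907
vertex -3.254 1.375 3.76
endloop
endfacet
facet normal 0.344 -0.837 0.425
outer loop
vertex -3.707 0.193 3.025
vertex -2.975 0.64 3.313
vertex -3.714 0.6 3.833
endloop
endfacet
facet normal -0.581 -0.770 -0.264
outer loop
vertex -4.146 0.725 2.44
vertex -3.707 0.193 3.025
vertex -4.438 0.653 3.293
endloop
endfacet
facet normal -0.565 0.262 -0.783
outer loop
vertex -3.686 1.5 2.367
vertex -4.146 0.725 2.44
vertex -4.425 1.46 2.887
endloop
endfacet
facet normal 0.371 0.831 -0.415
outer loop
vertex -2.962 1.447 2.907
vertex -3.686 1.5 2.367
vertex -3.693 1.907 3.175
endloop
endfacet

endsolid


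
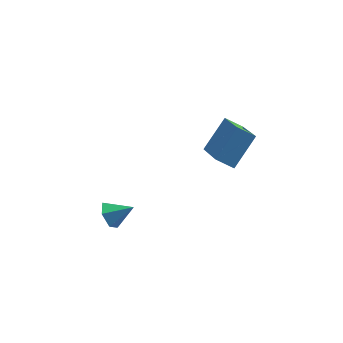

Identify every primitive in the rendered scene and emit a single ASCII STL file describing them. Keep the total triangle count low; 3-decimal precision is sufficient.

solid 
facet normal -0.836 0.176 -0.520
outer loop
vertex -3.32 -3.208 -1.535
vertex -3.667 -3.476 -1.068
vertex -3.543 -2.848 -1.055
endloop
endfacet
facet normal 0.761 0.636 -0.124
outer loop
vertex -3.32 -3.208 -1.535
vertex -3.543 -2.848 -1.055
vertex -2.773 -3.664 -0.512
endloop
endfacet
facet normal -0.835 0.176 -0.521
outer loop
vertex -3.543 -2.848 -1.055
vertex -3.667 -3.476 -1.068
vertex -3.89 -3.116 -0.589
endloop
endfacet
facet normal 0.305 0.710 0.635
outer loop
vertex -3.543 -2.848 -1.055
vertex -3.89 -3.116 -0.589
vertex -2.773 -3.664 -0.512
endloop
endfacet
facet normal -0.835 0.176 -0.521
outer loop
vertex -3.89 -3.116 -0.589
vertex -3.667 -3.476 -1.068
vertex -4.014 -3.743 -0.602
endloop
endfacet
facet normal -0.072 -0.006 0.997
outer loop
vertex -3.89 -3.116 -0.589
vertex -4.014 -3.743 -0.602
vertex -2.773 -3.664 -0.512
endloop
endfacet
facet normal -0.835 0.176 -0.521
outer loop
vertex -4.014 -3.743 -0.602
vertex -3.667 -3.476 -1.068
vertex -3.791 -4.104 -1.081
endloop
endfacet
facet normal 0.007 -0.797 0.604
outer loop
vertex -4.014 -3.743 -0.602
vertex -3.791 -4.104 -1.081
vertex -2.773 -3.664 -0.512
endloop
endfacet
facet normal -0.836 0.176 -0.520
outer loop
vertex -3.791 -4.104 -1.081
vertex -3.667 -3.476 -1.068
vertex -3.444 -3.836 -1.548
endloop
endfacet
facet normal 0.464 -0.872 -0.156
outer loop
vertex -3.791 -4.104 -1.081
vertex -3.444 -3.836 -1.548
vertex -2.773 -3.664 -0.512
endloop
endfacet
facet normal -0.836 0.176 -0.520
outer loop
vertex -3.444 -3.836 -1.548
vertex -3.667 -3.476 -1.068
vertex -3.32 -3.208 -1.535
endloop
endfacet
facet normal 0.841 -0.155 -0.519
outer loop
vertex -3.444 -3.836 -1.548
vertex -3.32 -3.208 -1.535
vertex -2.773 -3.664 -0.512
endloop
endfacet
facet normal -0.794 0.311 0.522
outer loop
vertex 0.824 -1.711 -0.233
vertex 1.854 -0.913 0.859
vertex 0.727 0.066 -1.44
endloop
endfacet
facet normal -0.605 -0.470 -0.643
outer loop
vertex 1.426 -0.207 -1.899
vertex 0.824 -1.711 -0.233
vertex 0.727 0.066 -1.44
endloop
endfacet
facet normal -0.794 0.311 0.522
outer loop
vertex 0.727 0.066 -1.44
vertex 1.854 -0.913 0.859
vertex 1.757 0.864 -0.347
endloop
endfacet
facet normal -0.045 0.827 -0.561
outer loop
vertex 1.757 0.864 -0.347
vertex 1.426 -0.207 -1.899
vertex 0.727 0.066 -1.44
endloop
endfacet
facet normal 0.046 -0.827 0.561
outer loop
vertex 0.824 -1.711 -0.233
vertex 2.553 -1.186 0.4
vertex 1.854 -0.913 0.859
endloop
endfacet
facet normal -0.606 -0.469 -0.642
outer loop
vertex 1.523 -1.984 -0.693
vertex 0.824 -1.711 -0.233
vertex 1.426 -0.207 -1.899
endloop
endfacet
facet normal 0.046 -0.827 0.560
outer loop
vertex 1.523 -1.984 -0.693
vertex 2.553 -1.186 0.4
vertex 0.824 -1.711 -0.233
endloop
endfacet
facet normal 0.605 0.469 0.643
outer loop
vertex 1.854 -0.913 0.859
vertex 2.553 -1.186 0.4
vertex 1.757 0.864 -0.347
endloop
endfacet
facet normal -0.046 0.827 -0.561
outer loop
vertex 2.456 0.591 -0.807
vertex 1.426 -0.207 -1.899
vertex 1.757 0.864 -0.347
endloop
endfacet
facet normal 0.606 0.469 0.642
outer loop
vertex 1.757 0.864 -0.347
vertex 2.553 -1.186 0.4
vertex 2.456 0.591 -0.807
endloop
endfacet
facet normal 0.794 -0.311 -0.522
outer loop
vertex 2.456 0.591 -0.807
vertex 1.523 -1.984 -0.693
vertex 1.426 -0.207 -1.899
endloop
endfacet
facet normal 0.794 -0.311 -0.522
outer loop
vertex 2.553 -1.186 0.4
vertex 1.523 -1.984 -0.693
vertex 2.456 0.591 -0.807
endloop
endfacet

endsolid


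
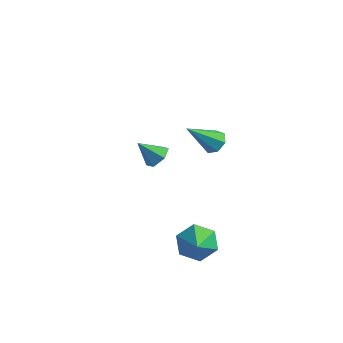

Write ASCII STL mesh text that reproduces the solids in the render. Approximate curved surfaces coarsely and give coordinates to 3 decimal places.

solid 
facet normal -0.466 0.690 -0.554
outer loop
vertex 2.733 -0.642 -3.444
vertex 2.234 -1.423 -3.998
vertex 1.778 -1.017 -3.108
endloop
endfacet
facet normal 0.273 0.156 0.949
outer loop
vertex 2.733 -0.642 -3.444
vertex 1.778 -1.017 -3.108
vertex 2.906 -2.417 -3.202
endloop
endfacet
facet normal -0.466 0.690 -0.554
outer loop
vertex 1.778 -1.017 -3.108
vertex 2.234 -1.423 -3.998
vertex 1.279 -1.799 -3.662
endloop
endfacet
facet normal -0.378 -0.362 0.852
outer loop
vertex 1.778 -1.017 -3.108
vertex 1.279 -1.799 -3.662
vertex 2.906 -2.417 -3.202
endloop
endfacet
facet normal -0.466 0.690 -0.554
outer loop
vertex 1.279 -1.799 -3.662
vertex 2.234 -1.423 -3.998
vertex 1.736 -2.205 -4.553
endloop
endfacet
facet normal -0.397 -0.895 0.204
outer loop
vertex 1.279 -1.799 -3.662
vertex 1.736 -2.205 -4.553
vertex 2.906 -2.417 -3.202
endloop
endfacet
facet normal -0.466 0.690 -0.554
outer loop
vertex 1.736 -2.205 -4.553
vertex 2.234 -1.423 -3.998
vertex 2.691 -1.829 -4.889
endloop
endfacet
facet normal 0.236 -0.908 -0.347
outer loop
vertex 1.736 -2.205 -4.553
vertex 2.691 -1.829 -4.889
vertex 2.906 -2.417 -3.202
endloop
endfacet
facet normal -0.467 0.690 -0.554
outer loop
vertex 2.691 -1.829 -4.889
vertex 2.234 -1.423 -3.998
vertex 3.189 -1.047 -4.335
endloop
endfacet
facet normal 0.887 -0.389 -0.249
outer loop
vertex 2.691 -1.829 -4.889
vertex 3.189 -1.047 -4.335
vertex 2.906 -2.417 -3.202
endloop
endfacet
facet normal -0.467 0.690 -0.553
outer loop
vertex 3.189 -1.047 -4.335
vertex 2.234 -1.423 -3.998
vertex 2.733 -0.642 -3.444
endloop
endfacet
facet normal 0.906 0.143 0.399
outer loop
vertex 3.189 -1.047 -4.335
vertex 2.733 -0.642 -3.444
vertex 2.906 -2.417 -3.202
endloop
endfacet
facet normal 0.598 0.360 -0.717
outer loop
vertex -2.488 3.111 -2.248
vertex -2.867 2.661 -2.79
vertex -3.126 3.402 -2.634
endloop
endfacet
facet normal -0.179 0.620 0.764
outer loop
vertex -2.488 3.111 -2.248
vertex -3.126 3.402 -2.634
vertex -3.733 2.139 -1.75
endloop
endfacet
facet normal 0.596 0.360 -0.718
outer loop
vertex -3.126 3.402 -2.634
vertex -2.867 2.661 -2.79
vertex -3.505 2.951 -3.175
endloop
endfacet
facet normal -0.842 0.516 0.159
outer loop
vertex -3.126 3.402 -2.634
vertex -3.505 2.951 -3.175
vertex -3.733 2.139 -1.75
endloop
endfacet
facet normal 0.597 0.361 -0.717
outer loop
vertex -3.505 2.951 -3.175
vertex -2.867 2.661 -2.79
vertex -3.246 2.211 -3.332
endloop
endfacet
facet normal -0.920 -0.259 -0.295
outer loop
vertex -3.505 2.951 -3.175
vertex -3.246 2.211 -3.332
vertex -3.733 2.139 -1.75
endloop
endfacet
facet normal 0.598 0.360 -0.717
outer loop
vertex -3.246 2.211 -3.332
vertex -2.867 2.661 -2.79
vertex -2.608 1.92 -2.946
endloop
endfacet
facet normal -0.336 -0.930 -0.146
outer loop
vertex -3.246 2.211 -3.332
vertex -2.608 1.92 -2.946
vertex -3.733 2.139 -1.75
endloop
endfacet
facet normal 0.598 0.360 -0.717
outer loop
vertex -2.608 1.92 -2.946
vertex -2.867 2.661 -2.79
vertex -2.229 2.37 -2.404
endloop
endfacet
facet normal 0.326 -0.827 0.458
outer loop
vertex -2.608 1.92 -2.946
vertex -2.229 2.37 -2.404
vertex -3.733 2.139 -1.75
endloop
endfacet
facet normal 0.598 0.360 -0.717
outer loop
vertex -2.229 2.37 -2.404
vertex -2.867 2.661 -2.79
vertex -2.488 3.111 -2.248
endloop
endfacet
facet normal 0.405 -0.051 0.913
outer loop
vertex -2.229 2.37 -2.404
vertex -2.488 3.111 -2.248
vertex -3.733 2.139 -1.75
endloop
endfacet
facet normal 0.381 0.593 -0.710
outer loop
vertex 2.354 0.776 2.085
vertex 1.709 0.843 1.795
vertex 2.015 1.245 2.295
endloop
endfacet
facet normal 0.600 0.077 0.797
outer loop
vertex 2.354 0.776 2.085
vertex 2.015 1.245 2.295
vertex 0.911 -0.403 3.285
endloop
endfacet
facet normal 0.380 0.594 -0.710
outer loop
vertex 2.015 1.245 2.295
vertex 1.709 0.843 1.795
vertex 1.445 1.411 2.129
endloop
endfacet
facet normal -0.081 0.552 0.830
outer loop
vertex 2.015 1.245 2.295
vertex 1.445 1.411 2.129
vertex 0.911 -0.403 3.285
endloop
endfacet
facet normal 0.381 0.594 -0.708
outer loop
vertex 1.445 1.411 2.129
vertex 1.709 0.843 1.795
vertex 1.075 1.15 1.711
endloop
endfacet
facet normal -0.784 0.481 0.393
outer loop
vertex 1.445 1.411 2.129
vertex 1.075 1.15 1.711
vertex 0.911 -0.403 3.285
endloop
endfacet
facet normal 0.381 0.592 -0.710
outer loop
vertex 1.075 1.15 1.711
vertex 1.709 0.843 1.795
vertex 1.182 0.657 1.357
endloop
endfacet
facet normal -0.980 -0.082 -0.183
outer loop
vertex 1.075 1.15 1.711
vertex 1.182 0.657 1.357
vertex 0.911 -0.403 3.285
endloop
endfacet
facet normal 0.380 0.594 -0.709
outer loop
vertex 1.182 0.657 1.357
vertex 1.709 0.843 1.795
vertex 1.687 0.305 1.333
endloop
endfacet
facet normal -0.521 -0.715 -0.466
outer loop
vertex 1.182 0.657 1.357
vertex 1.687 0.305 1.333
vertex 0.911 -0.403 3.285
endloop
endfacet
facet normal 0.382 0.593 -0.709
outer loop
vertex 1.687 0.305 1.333
vertex 1.709 0.843 1.795
vertex 2.208 0.357 1.657
endloop
endfacet
facet normal 0.245 -0.939 -0.243
outer loop
vertex 1.687 0.305 1.333
vertex 2.208 0.357 1.657
vertex 0.911 -0.403 3.285
endloop
endfacet
facet normal 0.381 0.593 -0.710
outer loop
vertex 2.208 0.357 1.657
vertex 1.709 0.843 1.795
vertex 2.354 0.776 2.085
endloop
endfacet
facet normal 0.745 -0.586 0.320
outer loop
vertex 2.208 0.357 1.657
vertex 2.354 0.776 2.085
vertex 0.911 -0.403 3.285
endloop
endfacet

endsolid


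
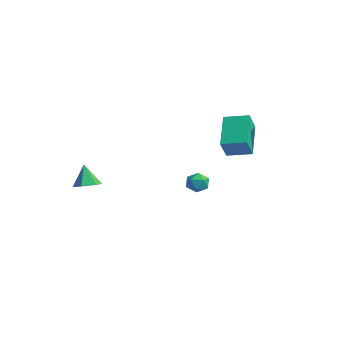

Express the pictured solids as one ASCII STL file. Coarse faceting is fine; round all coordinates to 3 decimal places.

solid 
facet normal 0.387 -0.085 -0.918
outer loop
vertex -1.682 -4.545 -1.753
vertex -2.103 -3.969 -1.984
vertex -1.417 -3.844 -1.706
endloop
endfacet
facet normal 0.606 -0.279 0.745
outer loop
vertex -1.682 -4.545 -1.753
vertex -1.417 -3.844 -1.706
vertex -2.637 -3.851 -0.716
endloop
endfacet
facet normal 0.387 -0.084 -0.918
outer loop
vertex -1.417 -3.844 -1.706
vertex -2.103 -3.969 -1.984
vertex -1.839 -3.268 -1.937
endloop
endfacet
facet normal 0.497 0.611 0.616
outer loop
vertex -1.417 -3.844 -1.706
vertex -1.839 -3.268 -1.937
vertex -2.637 -3.851 -0.716
endloop
endfacet
facet normal 0.387 -0.084 -0.918
outer loop
vertex -1.839 -3.268 -1.937
vertex -2.103 -3.969 -1.984
vertex -2.524 -3.393 -2.214
endloop
endfacet
facet normal -0.275 0.925 0.262
outer loop
vertex -1.839 -3.268 -1.937
vertex -2.524 -3.393 -2.214
vertex -2.637 -3.851 -0.716
endloop
endfacet
facet normal 0.386 -0.085 -0.919
outer loop
vertex -2.524 -3.393 -2.214
vertex -2.103 -3.969 -1.984
vertex -2.789 -4.093 -2.261
endloop
endfacet
facet normal -0.935 0.352 0.037
outer loop
vertex -2.524 -3.393 -2.214
vertex -2.789 -4.093 -2.261
vertex -2.637 -3.851 -0.716
endloop
endfacet
facet normal 0.386 -0.085 -0.918
outer loop
vertex -2.789 -4.093 -2.261
vertex -2.103 -3.969 -1.984
vertex -2.367 -4.669 -2.03
endloop
endfacet
facet normal -0.826 -0.539 0.166
outer loop
vertex -2.789 -4.093 -2.261
vertex -2.367 -4.669 -2.03
vertex -2.637 -3.851 -0.716
endloop
endfacet
facet normal 0.387 -0.086 -0.918
outer loop
vertex -2.367 -4.669 -2.03
vertex -2.103 -3.969 -1.984
vertex -1.682 -4.545 -1.753
endloop
endfacet
facet normal -0.056 -0.853 0.519
outer loop
vertex -2.367 -4.669 -2.03
vertex -1.682 -4.545 -1.753
vertex -2.637 -3.851 -0.716
endloop
endfacet
facet normal -0.272 0.683 0.678
outer loop
vertex -3.369 3.616 -3.562
vertex -2.914 3.32 -3.081
vertex -2.683 3.848 -3.521
endloop
endfacet
facet normal -0.321 0.947 0.016
outer loop
vertex -3.369 3.616 -3.562
vertex -2.683 3.848 -3.521
vertex -2.996 3.753 -4.169
endloop
endfacet
facet normal -0.769 0.533 -0.352
outer loop
vertex -3.369 3.616 -3.562
vertex -2.996 3.753 -4.169
vertex -3.421 3.166 -4.129
endloop
endfacet
facet normal -0.997 0.013 0.081
outer loop
vertex -3.369 3.616 -3.562
vertex -3.421 3.166 -4.129
vertex -3.37 2.898 -3.457
endloop
endfacet
facet normal -0.689 0.106 0.717
outer loop
vertex -3.369 3.616 -3.562
vertex -3.37 2.898 -3.457
vertex -2.914 3.32 -3.081
endloop
endfacet
facet normal 0.322 0.902 -0.288
outer loop
vertex -2.996 3.753 -4.169
vertex -2.683 3.848 -3.521
vertex -2.31 3.542 -4.063
endloop
endfacet
facet normal 0.403 0.475 0.782
outer loop
vertex -2.683 3.848 -3.521
vertex -2.914 3.32 -3.081
vertex -2.259 3.274 -3.391
endloop
endfacet
facet normal -0.272 -0.459 0.846
outer loop
vertex -2.914 3.32 -3.081
vertex -3.37 2.898 -3.457
vertex -2.684 2.687 -3.351
endloop
endfacet
facet normal -0.770 -0.611 -0.185
outer loop
vertex -3.37 2.898 -3.457
vertex -3.421 3.166 -4.129
vertex -2.997 2.592 -3.999
endloop
endfacet
facet normal -0.403 0.231 -0.886
outer loop
vertex -3.421 3.166 -4.129
vertex -2.996 3.753 -4.169
vertex -2.766 3.12 -4.439
endloop
endfacet
facet normal 0.997 -0.013 -0.081
outer loop
vertex -2.311 2.824 -3.958
vertex -2.31 3.542 -4.063
vertex -2.259 3.274 -3.391
endloop
endfacet
facet normal 0.769 -0.533 0.352
outer loop
vertex -2.311 2.824 -3.958
vertex -2.259 3.274 -3.391
vertex -2.684 2.687 -3.351
endloop
endfacet
facet normal 0.321 -0.947 -0.016
outer loop
vertex -2.311 2.824 -3.958
vertex -2.684 2.687 -3.351
vertex -2.997 2.592 -3.999
endloop
endfacet
facet normal 0.272 -0.683 -0.678
outer loop
vertex -2.311 2.824 -3.958
vertex -2.997 2.592 -3.999
vertex -2.766 3.12 -4.439
endloop
endfacet
facet normal 0.689 -0.106 -0.717
outer loop
vertex -2.311 2.824 -3.958
vertex -2.766 3.12 -4.439
vertex -2.31 3.542 -4.063
endloop
endfacet
facet normal 0.770 0.611 0.185
outer loop
vertex -2.259 3.274 -3.391
vertex -2.31 3.542 -4.063
vertex -2.683 3.848 -3.521
endloop
endfacet
facet normal 0.403 -0.231 0.886
outer loop
vertex -2.684 2.687 -3.351
vertex -2.259 3.274 -3.391
vertex -2.914 3.32 -3.081
endloop
endfacet
facet normal -0.322 -0.902 0.288
outer loop
vertex -2.997 2.592 -3.999
vertex -2.684 2.687 -3.351
vertex -3.37 2.898 -3.457
endloop
endfacet
facet normal -0.403 -0.475 -0.782
outer loop
vertex -2.766 3.12 -4.439
vertex -2.997 2.592 -3.999
vertex -3.421 3.166 -4.129
endloop
endfacet
facet normal 0.272 0.459 -0.846
outer loop
vertex -2.31 3.542 -4.063
vertex -2.766 3.12 -4.439
vertex -2.996 3.753 -4.169
endloop
endfacet
facet normal -0.292 0.484 -0.825
outer loop
vertex 2.296 1.807 2.347
vertex 3.219 2.752 2.574
vertex 3.709 0.702 1.198
endloop
endfacet
facet normal -0.689 -0.705 -0.169
outer loop
vertex 4.081 0.088 2.246
vertex 2.296 1.807 2.347
vertex 3.709 0.702 1.198
endloop
endfacet
facet normal -0.292 0.484 -0.825
outer loop
vertex 3.709 0.702 1.198
vertex 3.219 2.752 2.574
vertex 4.632 1.647 1.425
endloop
endfacet
facet normal 0.664 -0.519 -0.539
outer loop
vertex 4.632 1.647 1.425
vertex 4.081 0.088 2.246
vertex 3.709 0.702 1.198
endloop
endfacet
facet normal -0.664 0.519 0.539
outer loop
vertex 2.296 1.807 2.347
vertex 3.591 2.138 3.622
vertex 3.219 2.752 2.574
endloop
endfacet
facet normal -0.689 -0.705 -0.169
outer loop
vertex 2.668 1.193 3.395
vertex 2.296 1.807 2.347
vertex 4.081 0.088 2.246
endloop
endfacet
facet normal -0.664 0.519 0.539
outer loop
vertex 2.668 1.193 3.395
vertex 3.591 2.138 3.622
vertex 2.296 1.807 2.347
endloop
endfacet
facet normal 0.689 0.705 0.169
outer loop
vertex 3.219 2.752 2.574
vertex 3.591 2.138 3.622
vertex 4.632 1.647 1.425
endloop
endfacet
facet normal 0.664 -0.519 -0.539
outer loop
vertex 5.004 1.033 2.473
vertex 4.081 0.088 2.246
vertex 4.632 1.647 1.425
endloop
endfacet
facet normal 0.689 0.705 0.169
outer loop
vertex 4.632 1.647 1.425
vertex 3.591 2.138 3.622
vertex 5.004 1.033 2.473
endloop
endfacet
facet normal 0.292 -0.484 0.825
outer loop
vertex 5.004 1.033 2.473
vertex 2.668 1.193 3.395
vertex 4.081 0.088 2.246
endloop
endfacet
facet normal 0.292 -0.484 0.825
outer loop
vertex 3.591 2.138 3.622
vertex 2.668 1.193 3.395
vertex 5.004 1.033 2.473
endloop
endfacet

endsolid


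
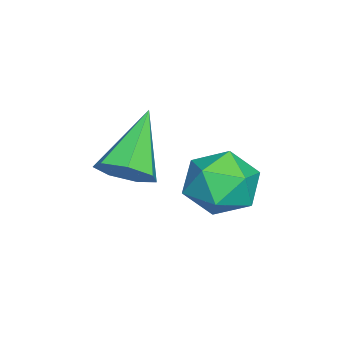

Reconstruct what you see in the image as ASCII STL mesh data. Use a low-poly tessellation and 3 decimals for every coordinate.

solid 
facet normal 0.750 -0.105 -0.653
outer loop
vertex -0.346 -0.973 3.037
vertex -0.87 -1.174 2.467
vertex -0.599 -0.447 2.662
endloop
endfacet
facet normal 0.264 0.641 0.721
outer loop
vertex -0.346 -0.973 3.037
vertex -0.599 -0.447 2.662
vertex -2.37 -0.966 3.773
endloop
endfacet
facet normal 0.750 -0.104 -0.654
outer loop
vertex -0.599 -0.447 2.662
vertex -0.87 -1.174 2.467
vertex -1.057 -0.468 2.14
endloop
endfacet
facet normal -0.199 0.971 0.136
outer loop
vertex -0.599 -0.447 2.662
vertex -1.057 -0.468 2.14
vertex -2.37 -0.966 3.773
endloop
endfacet
facet normal 0.750 -0.104 -0.653
outer loop
vertex -1.057 -0.468 2.14
vertex -0.87 -1.174 2.467
vertex -1.374 -1.021 1.864
endloop
endfacet
facet normal -0.705 0.596 -0.385
outer loop
vertex -1.057 -0.468 2.14
vertex -1.374 -1.021 1.864
vertex -2.37 -0.966 3.773
endloop
endfacet
facet normal 0.750 -0.103 -0.653
outer loop
vertex -1.374 -1.021 1.864
vertex -0.87 -1.174 2.467
vertex -1.311 -1.689 2.042
endloop
endfacet
facet normal -0.871 -0.202 -0.448
outer loop
vertex -1.374 -1.021 1.864
vertex -1.311 -1.689 2.042
vertex -2.37 -0.966 3.773
endloop
endfacet
facet normal 0.750 -0.103 -0.653
outer loop
vertex -1.311 -1.689 2.042
vertex -0.87 -1.174 2.467
vertex -0.916 -1.969 2.54
endloop
endfacet
facet normal -0.572 -0.820 -0.007
outer loop
vertex -1.311 -1.689 2.042
vertex -0.916 -1.969 2.54
vertex -2.37 -0.966 3.773
endloop
endfacet
facet normal 0.751 -0.103 -0.653
outer loop
vertex -0.916 -1.969 2.54
vertex -0.87 -1.174 2.467
vertex -0.487 -1.65 2.983
endloop
endfacet
facet normal -0.035 -0.795 0.606
outer loop
vertex -0.916 -1.969 2.54
vertex -0.487 -1.65 2.983
vertex -2.37 -0.966 3.773
endloop
endfacet
facet normal 0.750 -0.104 -0.653
outer loop
vertex -0.487 -1.65 2.983
vertex -0.87 -1.174 2.467
vertex -0.346 -0.973 3.037
endloop
endfacet
facet normal 0.338 -0.145 0.930
outer loop
vertex -0.487 -1.65 2.983
vertex -0.346 -0.973 3.037
vertex -2.37 -0.966 3.773
endloop
endfacet
facet normal -0.767 0.381 0.517
outer loop
vertex -1.8 1.04 2.608
vertex -1.182 1.235 3.382
vertex -1.323 1.928 2.662
endloop
endfacet
facet normal -0.861 0.474 -0.185
outer loop
vertex -1.8 1.04 2.608
vertex -1.323 1.928 2.662
vertex -1.397 1.447 1.777
endloop
endfacet
facet normal -0.852 -0.169 -0.496
outer loop
vertex -1.8 1.04 2.608
vertex -1.397 1.447 1.777
vertex -1.302 0.457 1.951
endloop
endfacet
facet normal -0.753 -0.658 0.013
outer loop
vertex -1.8 1.04 2.608
vertex -1.302 0.457 1.951
vertex -1.17 0.326 2.943
endloop
endfacet
facet normal -0.700 -0.318 0.639
outer loop
vertex -1.8 1.04 2.608
vertex -1.17 0.326 2.943
vertex -1.182 1.235 3.382
endloop
endfacet
facet normal -0.306 0.847 -0.435
outer loop
vertex -1.397 1.447 1.777
vertex -1.323 1.928 2.662
vertex -0.53 1.894 2.037
endloop
endfacet
facet normal -0.154 0.697 0.701
outer loop
vertex -1.323 1.928 2.662
vertex -1.182 1.235 3.382
vertex -0.398 1.763 3.029
endloop
endfacet
facet normal -0.045 -0.435 0.899
outer loop
vertex -1.182 1.235 3.382
vertex -1.17 0.326 2.943
vertex -0.303 0.773 3.203
endloop
endfacet
facet normal -0.131 -0.985 -0.113
outer loop
vertex -1.17 0.326 2.943
vertex -1.302 0.457 1.951
vertex -0.377 0.292 2.318
endloop
endfacet
facet normal -0.292 -0.193 -0.937
outer loop
vertex -1.302 0.457 1.951
vertex -1.397 1.447 1.777
vertex -0.518 0.985 1.598
endloop
endfacet
facet normal 0.753 0.658 -0.013
outer loop
vertex 0.1 1.18 2.372
vertex -0.53 1.894 2.037
vertex -0.398 1.763 3.029
endloop
endfacet
facet normal 0.852 0.169 0.496
outer loop
vertex 0.1 1.18 2.372
vertex -0.398 1.763 3.029
vertex -0.303 0.773 3.203
endloop
endfacet
facet normal 0.861 -0.474 0.185
outer loop
vertex 0.1 1.18 2.372
vertex -0.303 0.773 3.203
vertex -0.377 0.292 2.318
endloop
endfacet
facet normal 0.767 -0.381 -0.517
outer loop
vertex 0.1 1.18 2.372
vertex -0.377 0.292 2.318
vertex -0.518 0.985 1.598
endloop
endfacet
facet normal 0.700 0.318 -0.639
outer loop
vertex 0.1 1.18 2.372
vertex -0.518 0.985 1.598
vertex -0.53 1.894 2.037
endloop
endfacet
facet normal 0.131 0.985 0.113
outer loop
vertex -0.398 1.763 3.029
vertex -0.53 1.894 2.037
vertex -1.323 1.928 2.662
endloop
endfacet
facet normal 0.292 0.193 0.937
outer loop
vertex -0.303 0.773 3.203
vertex -0.398 1.763 3.029
vertex -1.182 1.235 3.382
endloop
endfacet
facet normal 0.306 -0.847 0.435
outer loop
vertex -0.377 0.292 2.318
vertex -0.303 0.773 3.203
vertex -1.17 0.326 2.943
endloop
endfacet
facet normal 0.154 -0.697 -0.701
outer loop
vertex -0.518 0.985 1.598
vertex -0.377 0.292 2.318
vertex -1.302 0.457 1.951
endloop
endfacet
facet normal 0.045 0.435 -0.899
outer loop
vertex -0.53 1.894 2.037
vertex -0.518 0.985 1.598
vertex -1.397 1.447 1.777
endloop
endfacet

endsolid


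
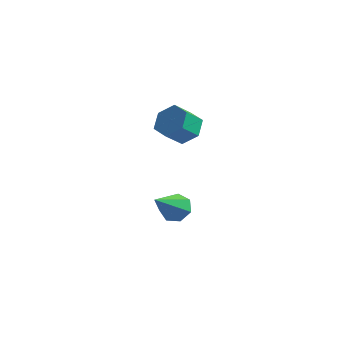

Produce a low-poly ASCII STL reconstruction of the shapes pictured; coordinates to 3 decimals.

solid 
facet normal 0.042 0.755 -0.655
outer loop
vertex 3.977 0.166 -1.833
vertex 3.495 -0.204 -2.29
vertex 3.337 0.288 -1.733
endloop
endfacet
facet normal 0.211 0.365 0.907
outer loop
vertex 3.977 0.166 -1.833
vertex 3.337 0.288 -1.733
vertex 3.405 -1.796 -0.91
endloop
endfacet
facet normal 0.044 0.755 -0.654
outer loop
vertex 3.337 0.288 -1.733
vertex 3.495 -0.204 -2.29
vertex 2.816 0.041 -2.053
endloop
endfacet
facet normal -0.595 0.278 0.754
outer loop
vertex 3.337 0.288 -1.733
vertex 2.816 0.041 -2.053
vertex 3.405 -1.796 -0.91
endloop
endfacet
facet normal 0.044 0.755 -0.654
outer loop
vertex 2.816 0.041 -2.053
vertex 3.495 -0.204 -2.29
vertex 2.807 -0.391 -2.552
endloop
endfacet
facet normal -0.963 -0.194 0.185
outer loop
vertex 2.816 0.041 -2.053
vertex 2.807 -0.391 -2.552
vertex 3.405 -1.796 -0.91
endloop
endfacet
facet normal 0.044 0.755 -0.654
outer loop
vertex 2.807 -0.391 -2.552
vertex 3.495 -0.204 -2.29
vertex 3.316 -0.682 -2.854
endloop
endfacet
facet normal -0.617 -0.695 -0.370
outer loop
vertex 2.807 -0.391 -2.552
vertex 3.316 -0.682 -2.854
vertex 3.405 -1.796 -0.91
endloop
endfacet
facet normal 0.043 0.755 -0.654
outer loop
vertex 3.316 -0.682 -2.854
vertex 3.495 -0.204 -2.29
vertex 3.961 -0.612 -2.731
endloop
endfacet
facet normal 0.186 -0.849 -0.495
outer loop
vertex 3.316 -0.682 -2.854
vertex 3.961 -0.612 -2.731
vertex 3.405 -1.796 -0.91
endloop
endfacet
facet normal 0.042 0.755 -0.654
outer loop
vertex 3.961 -0.612 -2.731
vertex 3.495 -0.204 -2.29
vertex 4.255 -0.235 -2.277
endloop
endfacet
facet normal 0.837 -0.539 -0.095
outer loop
vertex 3.961 -0.612 -2.731
vertex 4.255 -0.235 -2.277
vertex 3.405 -1.796 -0.91
endloop
endfacet
facet normal 0.042 0.754 -0.655
outer loop
vertex 4.255 -0.235 -2.277
vertex 3.495 -0.204 -2.29
vertex 3.977 0.166 -1.833
endloop
endfacet
facet normal 0.848 0.002 0.530
outer loop
vertex 4.255 -0.235 -2.277
vertex 3.977 0.166 -1.833
vertex 3.405 -1.796 -0.91
endloop
endfacet
facet normal 0.295 0.681 -0.670
outer loop
vertex 4.636 0.04 3.291
vertex 4.015 -0.218 2.755
vertex 3.859 0.408 3.323
endloop
endfacet
facet normal 0.312 0.594 0.742
outer loop
vertex 4.636 0.04 3.291
vertex 3.859 0.408 3.323
vertex 4.306 -0.723 4.041
endloop
endfacet
facet normal 0.312 0.594 0.741
outer loop
vertex 4.306 -0.723 4.041
vertex 3.859 0.408 3.323
vertex 3.529 -0.356 4.074
endloop
endfacet
facet normal -0.294 -0.682 0.670
outer loop
vertex 4.306 -0.723 4.041
vertex 3.529 -0.356 4.074
vertex 3.685 -0.982 3.505
endloop
endfacet
facet normal 0.294 0.681 -0.670
outer loop
vertex 3.859 0.408 3.323
vertex 4.015 -0.218 2.755
vertex 3.238 0.149 2.787
endloop
endfacet
facet normal -0.626 0.667 0.403
outer loop
vertex 3.859 0.408 3.323
vertex 3.238 0.149 2.787
vertex 3.529 -0.356 4.074
endloop
endfacet
facet normal -0.626 0.668 0.403
outer loop
vertex 3.529 -0.356 4.074
vertex 3.238 0.149 2.787
vertex 2.908 -0.614 3.538
endloop
endfacet
facet normal -0.295 -0.682 0.669
outer loop
vertex 3.529 -0.356 4.074
vertex 2.908 -0.614 3.538
vertex 3.685 -0.982 3.505
endloop
endfacet
facet normal 0.294 0.681 -0.670
outer loop
vertex 3.238 0.149 2.787
vertex 4.015 -0.218 2.755
vertex 3.394 -0.477 2.219
endloop
endfacet
facet normal -0.938 0.073 -0.338
outer loop
vertex 3.238 0.149 2.787
vertex 3.394 -0.477 2.219
vertex 2.908 -0.614 3.538
endloop
endfacet
facet normal -0.938 0.073 -0.338
outer loop
vertex 2.908 -0.614 3.538
vertex 3.394 -0.477 2.219
vertex 3.064 -1.24 2.969
endloop
endfacet
facet normal -0.295 -0.682 0.669
outer loop
vertex 2.908 -0.614 3.538
vertex 3.064 -1.24 2.969
vertex 3.685 -0.982 3.505
endloop
endfacet
facet normal 0.294 0.682 -0.670
outer loop
vertex 3.394 -0.477 2.219
vertex 4.015 -0.218 2.755
vertex 4.171 -0.844 2.186
endloop
endfacet
facet normal -0.312 -0.594 -0.742
outer loop
vertex 3.394 -0.477 2.219
vertex 4.171 -0.844 2.186
vertex 3.064 -1.24 2.969
endloop
endfacet
facet normal -0.312 -0.594 -0.741
outer loop
vertex 3.064 -1.24 2.969
vertex 4.171 -0.844 2.186
vertex 3.841 -1.608 2.937
endloop
endfacet
facet normal -0.295 -0.681 0.670
outer loop
vertex 3.064 -1.24 2.969
vertex 3.841 -1.608 2.937
vertex 3.685 -0.982 3.505
endloop
endfacet
facet normal 0.295 0.682 -0.669
outer loop
vertex 4.171 -0.844 2.186
vertex 4.015 -0.218 2.755
vertex 4.792 -0.586 2.722
endloop
endfacet
facet normal 0.626 -0.667 -0.404
outer loop
vertex 4.171 -0.844 2.186
vertex 4.792 -0.586 2.722
vertex 3.841 -1.608 2.937
endloop
endfacet
facet normal 0.626 -0.667 -0.403
outer loop
vertex 3.841 -1.608 2.937
vertex 4.792 -0.586 2.722
vertex 4.462 -1.349 3.473
endloop
endfacet
facet normal -0.294 -0.681 0.670
outer loop
vertex 3.841 -1.608 2.937
vertex 4.462 -1.349 3.473
vertex 3.685 -0.982 3.505
endloop
endfacet
facet normal 0.295 0.682 -0.669
outer loop
vertex 4.792 -0.586 2.722
vertex 4.015 -0.218 2.755
vertex 4.636 0.04 3.291
endloop
endfacet
facet normal 0.938 -0.073 0.338
outer loop
vertex 4.792 -0.586 2.722
vertex 4.636 0.04 3.291
vertex 4.462 -1.349 3.473
endloop
endfacet
facet normal 0.938 -0.073 0.338
outer loop
vertex 4.462 -1.349 3.473
vertex 4.636 0.04 3.291
vertex 4.306 -0.723 4.041
endloop
endfacet
facet normal -0.294 -0.681 0.670
outer loop
vertex 4.462 -1.349 3.473
vertex 4.306 -0.723 4.041
vertex 3.685 -0.982 3.505
endloop
endfacet

endsolid
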